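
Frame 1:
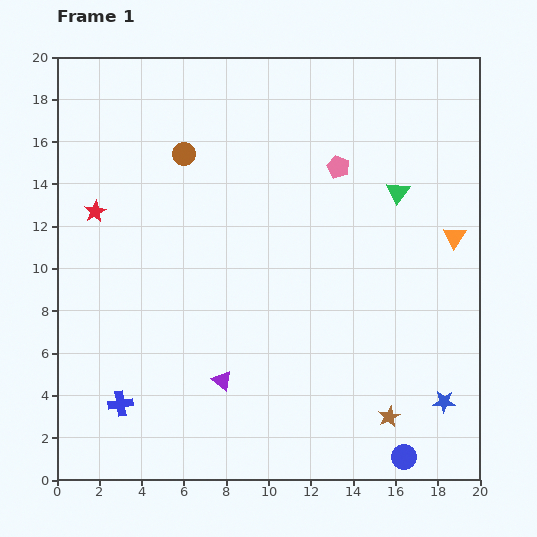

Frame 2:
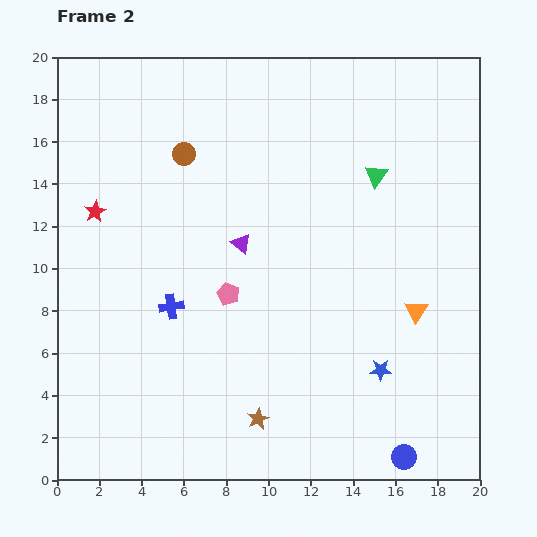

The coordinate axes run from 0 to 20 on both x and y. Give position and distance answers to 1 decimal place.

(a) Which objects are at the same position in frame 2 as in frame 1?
the red star, the brown circle, the blue circle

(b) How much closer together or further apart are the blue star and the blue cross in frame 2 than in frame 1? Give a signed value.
-5.0

Distance in frame 1: 15.3. Distance in frame 2: 10.3.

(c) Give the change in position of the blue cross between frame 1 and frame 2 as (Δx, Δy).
(2.4, 4.6)

The blue cross was at (3.0, 3.6) in frame 1 and (5.4, 8.2) in frame 2.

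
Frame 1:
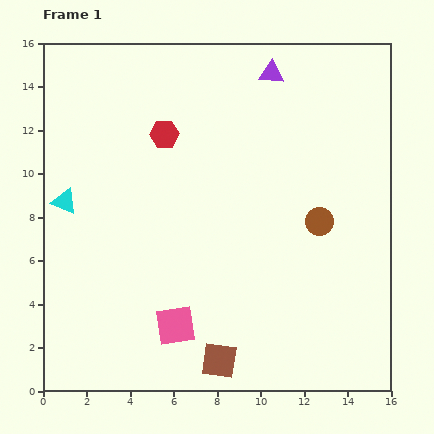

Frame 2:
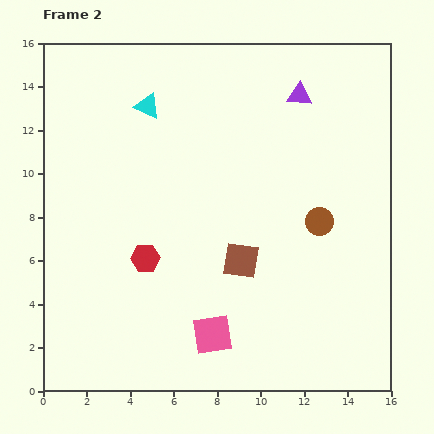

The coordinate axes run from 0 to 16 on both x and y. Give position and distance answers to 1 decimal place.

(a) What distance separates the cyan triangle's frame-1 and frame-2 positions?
5.8

The cyan triangle moved from (1.0, 8.7) to (4.8, 13.1), a distance of √(3.8² + 4.4²) ≈ 5.8.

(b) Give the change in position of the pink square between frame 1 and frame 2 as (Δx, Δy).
(1.7, -0.4)

The pink square was at (6.1, 3.0) in frame 1 and (7.8, 2.6) in frame 2.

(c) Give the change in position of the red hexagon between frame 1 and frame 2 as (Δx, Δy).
(-0.9, -5.7)

The red hexagon was at (5.6, 11.8) in frame 1 and (4.7, 6.1) in frame 2.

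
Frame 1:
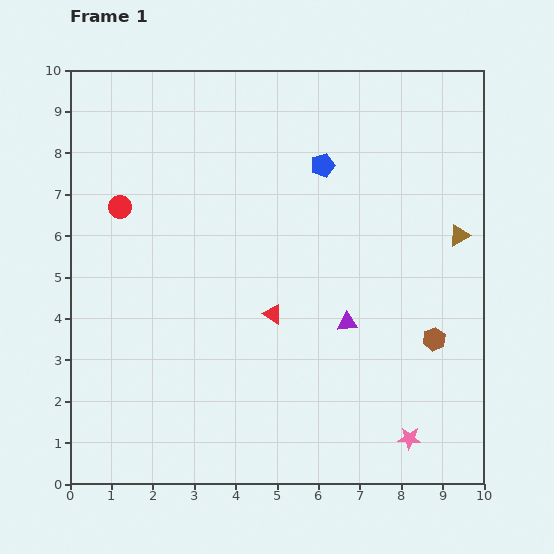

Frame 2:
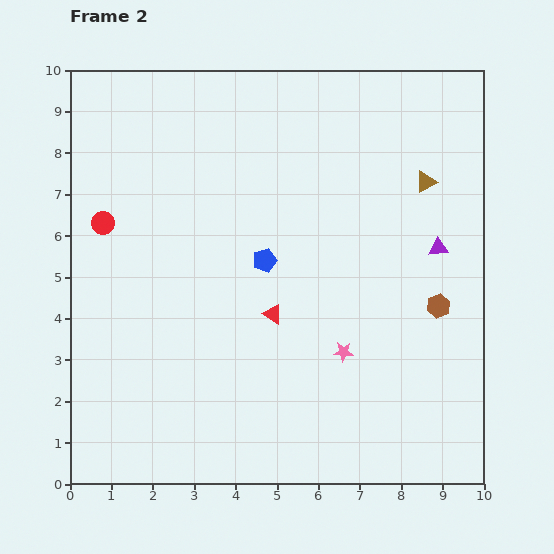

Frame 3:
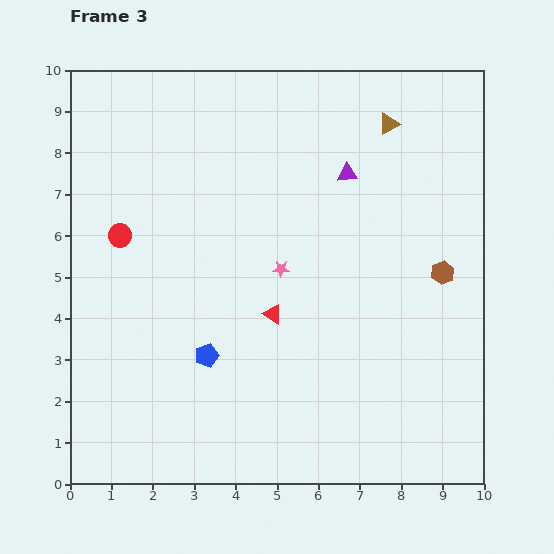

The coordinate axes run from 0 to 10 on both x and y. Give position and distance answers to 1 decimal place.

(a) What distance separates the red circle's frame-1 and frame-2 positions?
0.6

The red circle moved from (1.2, 6.7) to (0.8, 6.3), a distance of √(0.4² + 0.4²) ≈ 0.6.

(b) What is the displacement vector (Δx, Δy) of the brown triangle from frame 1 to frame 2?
(-0.8, 1.3)

The brown triangle was at (9.4, 6.0) in frame 1 and (8.6, 7.3) in frame 2.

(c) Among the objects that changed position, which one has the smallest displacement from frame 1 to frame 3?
the red circle

(moved 0.7)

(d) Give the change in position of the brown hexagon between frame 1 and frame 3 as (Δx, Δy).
(0.2, 1.6)

The brown hexagon was at (8.8, 3.5) in frame 1 and (9.0, 5.1) in frame 3.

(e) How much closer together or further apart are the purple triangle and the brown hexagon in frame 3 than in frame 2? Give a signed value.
+1.9

Distance in frame 2: 1.4. Distance in frame 3: 3.3.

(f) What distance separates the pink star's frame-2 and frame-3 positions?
2.5

The pink star moved from (6.6, 3.2) to (5.1, 5.2), a distance of √(1.5² + 2.0²) ≈ 2.5.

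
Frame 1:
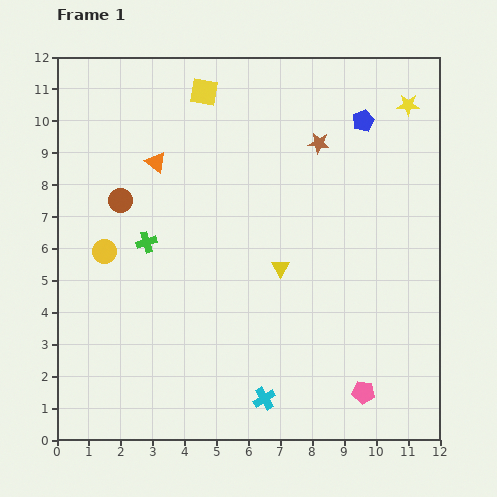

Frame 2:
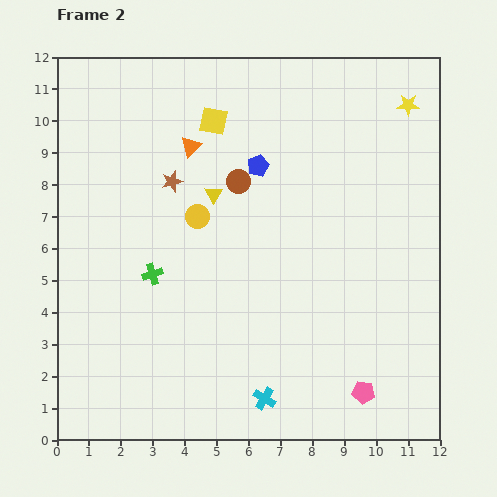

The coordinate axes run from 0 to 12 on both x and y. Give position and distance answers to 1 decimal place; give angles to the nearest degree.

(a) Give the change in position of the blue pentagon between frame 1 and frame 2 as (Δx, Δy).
(-3.3, -1.4)

The blue pentagon was at (9.6, 10.0) in frame 1 and (6.3, 8.6) in frame 2.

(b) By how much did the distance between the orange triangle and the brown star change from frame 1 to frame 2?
-3.8

Distance in frame 1: 5.1. Distance in frame 2: 1.3.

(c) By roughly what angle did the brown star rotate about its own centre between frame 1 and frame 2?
22° counter-clockwise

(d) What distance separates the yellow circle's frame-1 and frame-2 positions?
3.1

The yellow circle moved from (1.5, 5.9) to (4.4, 7.0), a distance of √(2.9² + 1.1²) ≈ 3.1.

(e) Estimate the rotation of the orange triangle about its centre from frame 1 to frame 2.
35° clockwise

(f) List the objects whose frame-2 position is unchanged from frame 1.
the pink pentagon, the cyan cross, the yellow star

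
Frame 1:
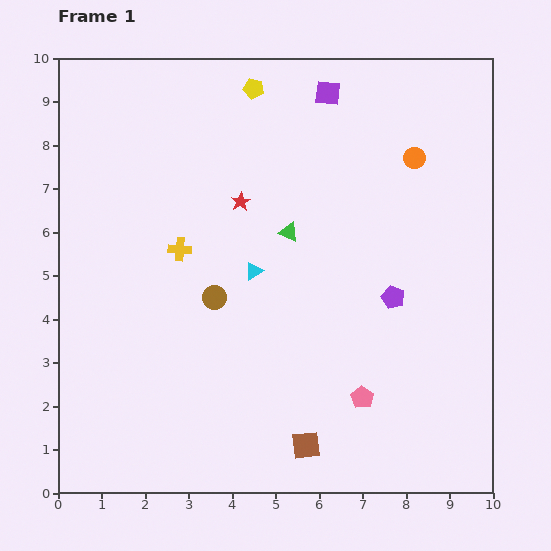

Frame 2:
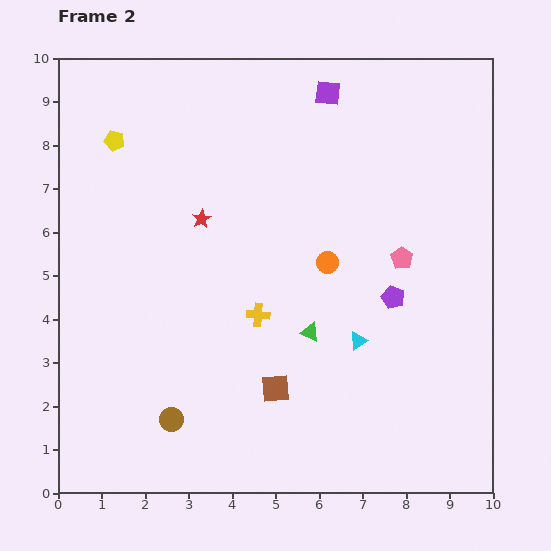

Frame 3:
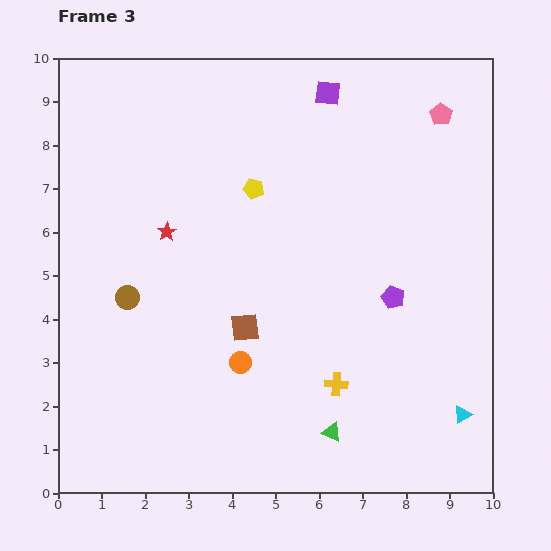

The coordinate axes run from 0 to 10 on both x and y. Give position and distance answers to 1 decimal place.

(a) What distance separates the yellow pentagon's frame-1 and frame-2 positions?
3.4

The yellow pentagon moved from (4.5, 9.3) to (1.3, 8.1), a distance of √(3.2² + 1.2²) ≈ 3.4.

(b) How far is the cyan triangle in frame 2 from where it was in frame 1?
2.9

The cyan triangle moved from (4.5, 5.1) to (6.9, 3.5), a distance of √(2.4² + 1.6²) ≈ 2.9.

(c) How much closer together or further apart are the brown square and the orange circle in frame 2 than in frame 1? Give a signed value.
-4.0

Distance in frame 1: 7.1. Distance in frame 2: 3.1.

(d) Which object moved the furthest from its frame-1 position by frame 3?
the pink pentagon

(moved 6.7; next 6.2)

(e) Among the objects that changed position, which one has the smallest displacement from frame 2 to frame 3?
the red star

(moved 0.9)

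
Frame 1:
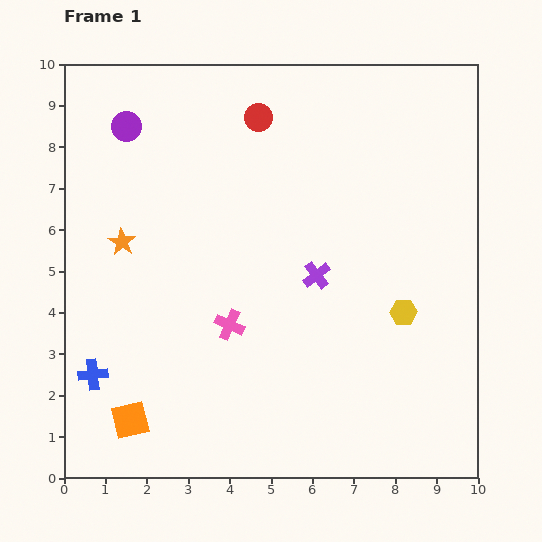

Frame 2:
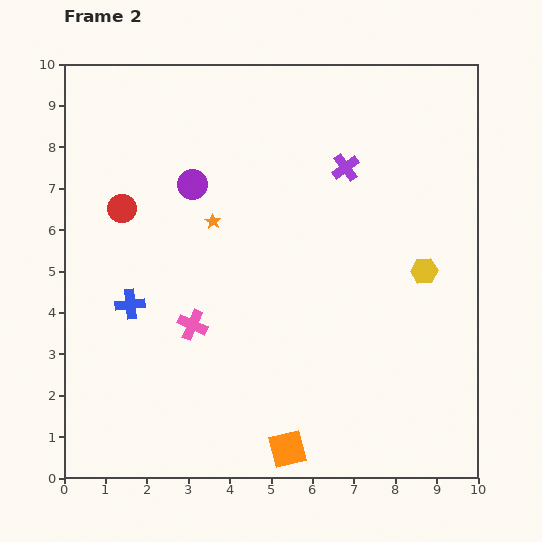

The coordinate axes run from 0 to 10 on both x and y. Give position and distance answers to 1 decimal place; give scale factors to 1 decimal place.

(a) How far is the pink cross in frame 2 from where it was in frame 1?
0.9

The pink cross moved from (4.0, 3.7) to (3.1, 3.7), a distance of √(0.9² + 0.0²) ≈ 0.9.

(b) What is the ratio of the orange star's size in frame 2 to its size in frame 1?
0.6×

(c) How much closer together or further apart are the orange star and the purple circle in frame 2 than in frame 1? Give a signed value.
-1.8

Distance in frame 1: 2.8. Distance in frame 2: 1.0.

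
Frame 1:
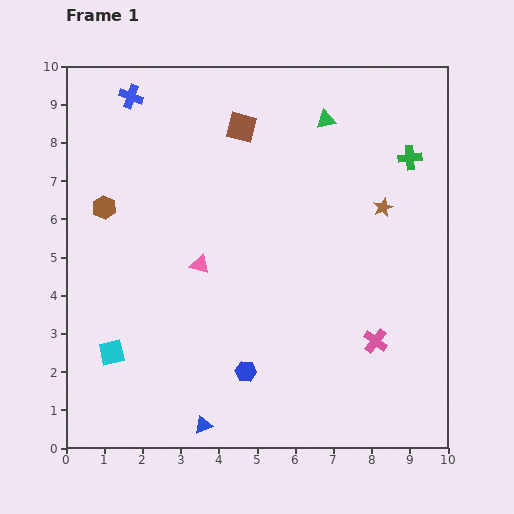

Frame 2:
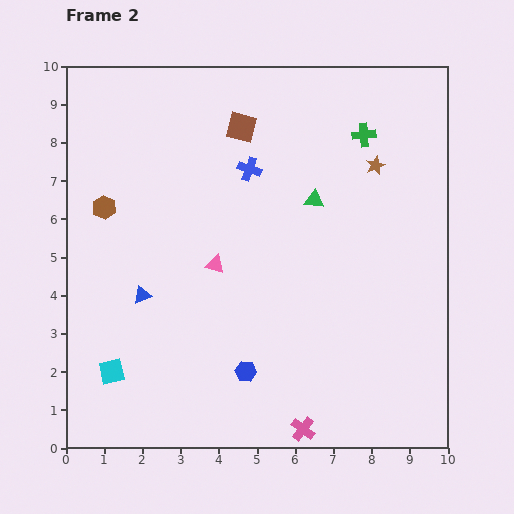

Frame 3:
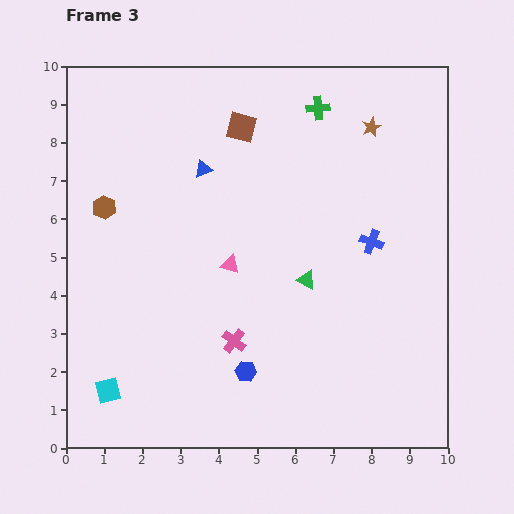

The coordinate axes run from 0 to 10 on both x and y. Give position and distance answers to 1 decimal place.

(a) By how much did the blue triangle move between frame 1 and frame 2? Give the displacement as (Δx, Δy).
(-1.6, 3.4)

The blue triangle was at (3.6, 0.6) in frame 1 and (2.0, 4.0) in frame 2.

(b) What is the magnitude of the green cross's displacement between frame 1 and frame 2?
1.3

The green cross moved from (9.0, 7.6) to (7.8, 8.2), a distance of √(1.2² + 0.6²) ≈ 1.3.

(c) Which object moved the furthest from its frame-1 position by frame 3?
the blue cross

(moved 7.4; next 6.7)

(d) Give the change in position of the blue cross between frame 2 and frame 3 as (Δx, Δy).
(3.2, -1.9)

The blue cross was at (4.8, 7.3) in frame 2 and (8.0, 5.4) in frame 3.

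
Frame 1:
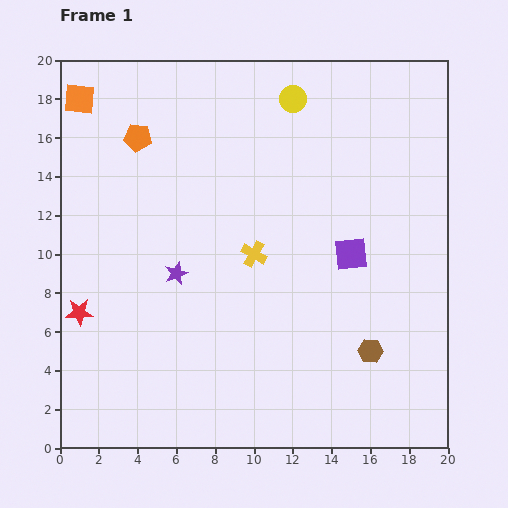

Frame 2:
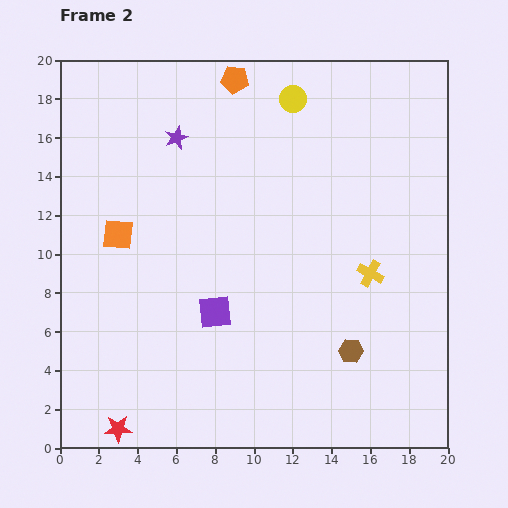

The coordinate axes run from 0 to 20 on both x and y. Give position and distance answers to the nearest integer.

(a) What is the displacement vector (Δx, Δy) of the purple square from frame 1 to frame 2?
(-7, -3)

The purple square was at (15, 10) in frame 1 and (8, 7) in frame 2.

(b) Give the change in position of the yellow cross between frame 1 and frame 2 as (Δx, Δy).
(6, -1)

The yellow cross was at (10, 10) in frame 1 and (16, 9) in frame 2.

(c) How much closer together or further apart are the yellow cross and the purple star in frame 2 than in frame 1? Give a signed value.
+8

Distance in frame 1: 4. Distance in frame 2: 12.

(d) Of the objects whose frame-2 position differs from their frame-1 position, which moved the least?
the brown hexagon

(moved 1)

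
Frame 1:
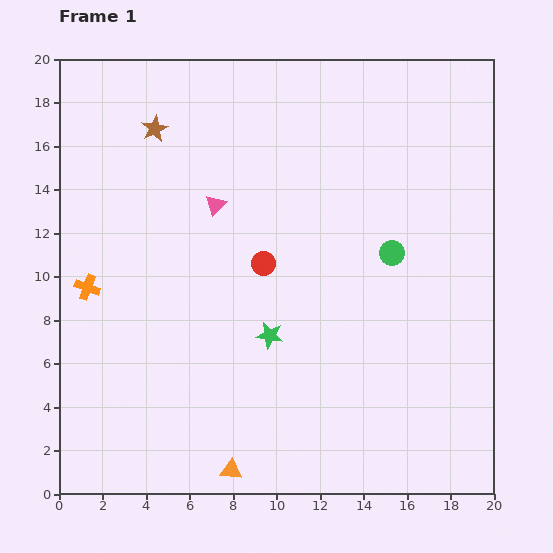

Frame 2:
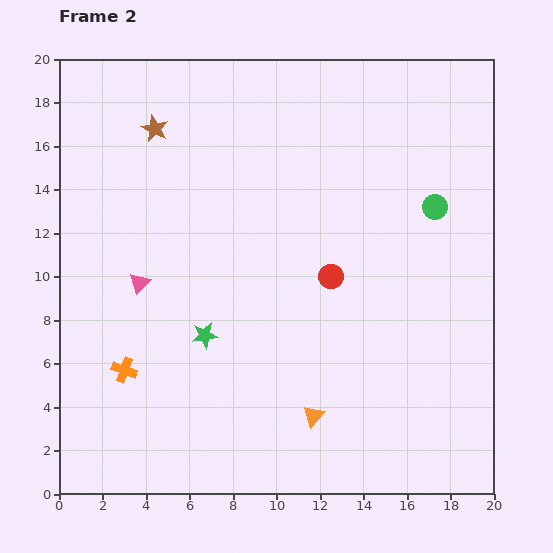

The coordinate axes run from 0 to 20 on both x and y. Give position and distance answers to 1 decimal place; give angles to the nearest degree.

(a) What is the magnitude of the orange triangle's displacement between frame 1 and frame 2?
4.5

The orange triangle moved from (7.9, 1.1) to (11.7, 3.6), a distance of √(3.8² + 2.5²) ≈ 4.5.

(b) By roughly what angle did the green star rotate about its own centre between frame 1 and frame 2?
18° counter-clockwise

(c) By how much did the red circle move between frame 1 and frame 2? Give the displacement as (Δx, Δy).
(3.1, -0.6)

The red circle was at (9.4, 10.6) in frame 1 and (12.5, 10.0) in frame 2.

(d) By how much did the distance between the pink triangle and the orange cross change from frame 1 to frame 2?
-2.9

Distance in frame 1: 7.0. Distance in frame 2: 4.1.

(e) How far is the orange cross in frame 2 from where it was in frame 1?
4.2

The orange cross moved from (1.3, 9.5) to (3.0, 5.7), a distance of √(1.7² + 3.8²) ≈ 4.2.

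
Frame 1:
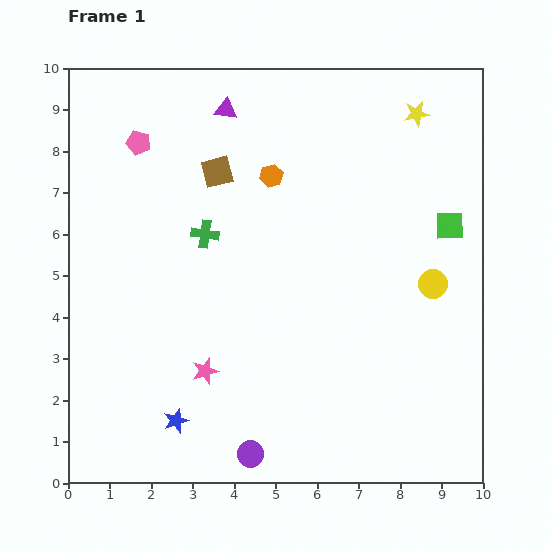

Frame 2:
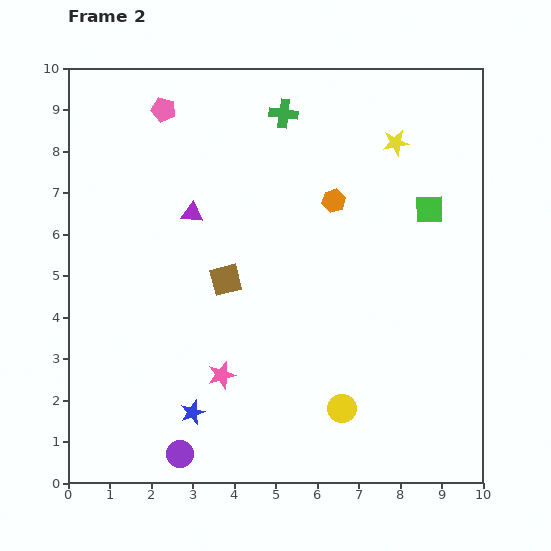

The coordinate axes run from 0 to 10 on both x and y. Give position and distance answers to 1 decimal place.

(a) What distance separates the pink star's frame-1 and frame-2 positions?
0.4

The pink star moved from (3.3, 2.7) to (3.7, 2.6), a distance of √(0.4² + 0.1²) ≈ 0.4.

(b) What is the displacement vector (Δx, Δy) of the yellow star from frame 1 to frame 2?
(-0.5, -0.7)

The yellow star was at (8.4, 8.9) in frame 1 and (7.9, 8.2) in frame 2.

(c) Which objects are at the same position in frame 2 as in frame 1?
none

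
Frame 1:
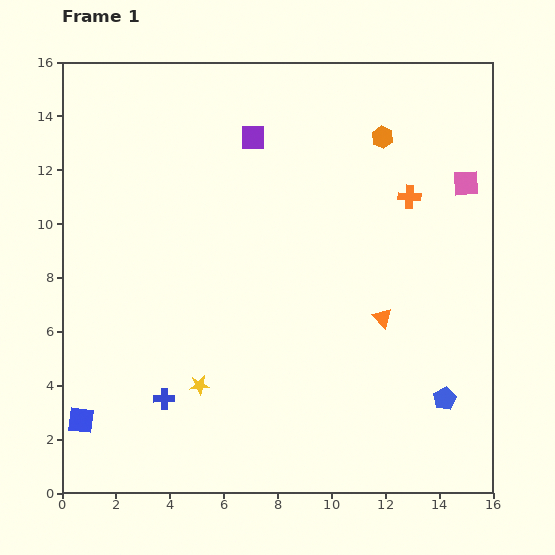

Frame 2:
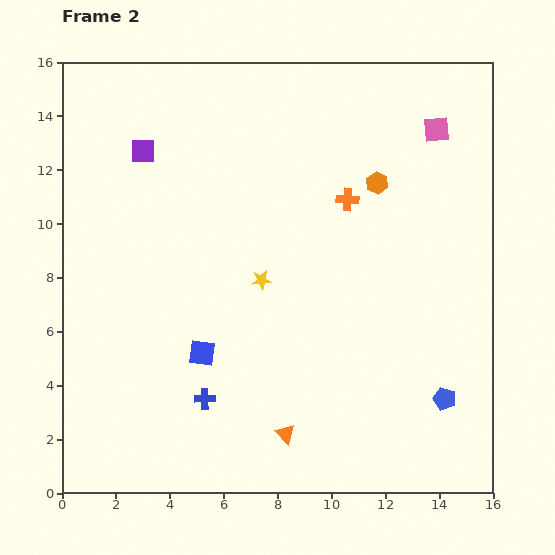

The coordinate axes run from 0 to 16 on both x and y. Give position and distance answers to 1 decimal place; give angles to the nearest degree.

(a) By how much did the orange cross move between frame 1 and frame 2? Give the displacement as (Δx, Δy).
(-2.3, -0.1)

The orange cross was at (12.9, 11.0) in frame 1 and (10.6, 10.9) in frame 2.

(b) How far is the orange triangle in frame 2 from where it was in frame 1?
5.6

The orange triangle moved from (11.9, 6.5) to (8.3, 2.2), a distance of √(3.6² + 4.3²) ≈ 5.6.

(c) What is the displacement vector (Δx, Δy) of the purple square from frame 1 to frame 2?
(-4.1, -0.5)

The purple square was at (7.1, 13.2) in frame 1 and (3.0, 12.7) in frame 2.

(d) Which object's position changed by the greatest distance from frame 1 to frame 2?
the orange triangle

(moved 5.6; next 5.1)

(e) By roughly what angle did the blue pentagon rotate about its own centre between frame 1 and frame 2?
26° counter-clockwise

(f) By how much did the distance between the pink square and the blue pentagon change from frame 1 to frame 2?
+2.0

Distance in frame 1: 8.0. Distance in frame 2: 10.0.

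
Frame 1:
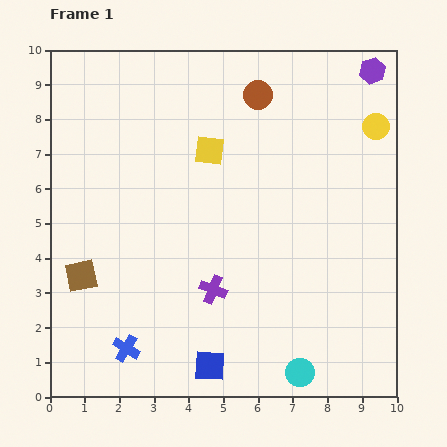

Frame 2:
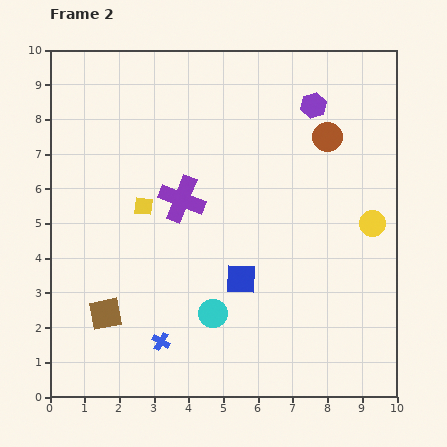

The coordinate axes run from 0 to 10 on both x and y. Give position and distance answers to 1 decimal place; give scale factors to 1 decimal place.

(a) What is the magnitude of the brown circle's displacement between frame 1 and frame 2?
2.3

The brown circle moved from (6.0, 8.7) to (8.0, 7.5), a distance of √(2.0² + 1.2²) ≈ 2.3.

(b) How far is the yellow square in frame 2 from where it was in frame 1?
2.5

The yellow square moved from (4.6, 7.1) to (2.7, 5.5), a distance of √(1.9² + 1.6²) ≈ 2.5.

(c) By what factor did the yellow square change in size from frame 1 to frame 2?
0.6×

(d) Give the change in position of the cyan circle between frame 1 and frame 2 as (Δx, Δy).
(-2.5, 1.7)

The cyan circle was at (7.2, 0.7) in frame 1 and (4.7, 2.4) in frame 2.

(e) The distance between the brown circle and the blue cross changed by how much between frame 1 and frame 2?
-0.6

Distance in frame 1: 8.2. Distance in frame 2: 7.6.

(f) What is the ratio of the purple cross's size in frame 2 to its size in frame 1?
1.6×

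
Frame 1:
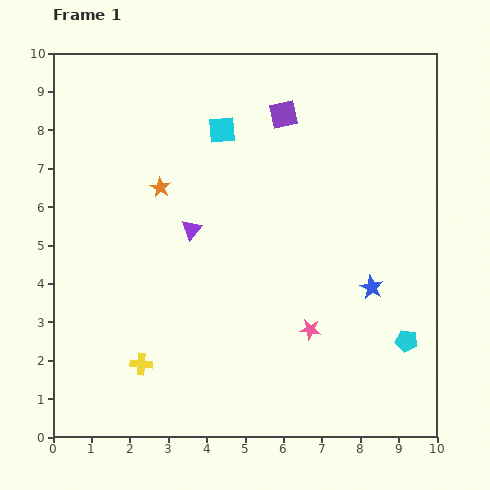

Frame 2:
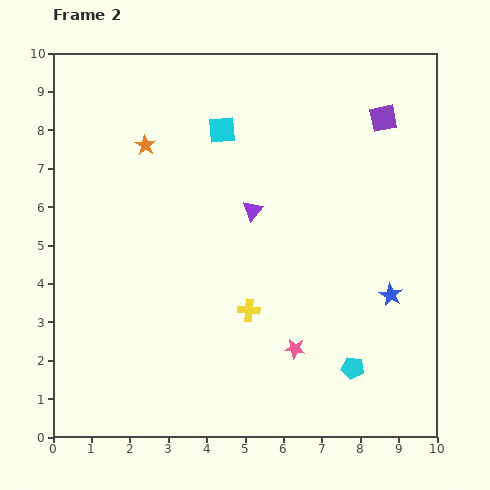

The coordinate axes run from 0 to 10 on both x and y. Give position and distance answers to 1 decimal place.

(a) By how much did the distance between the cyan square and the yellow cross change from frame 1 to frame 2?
-1.7

Distance in frame 1: 6.5. Distance in frame 2: 4.8.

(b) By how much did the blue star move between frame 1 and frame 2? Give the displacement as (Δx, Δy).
(0.5, -0.2)

The blue star was at (8.3, 3.9) in frame 1 and (8.8, 3.7) in frame 2.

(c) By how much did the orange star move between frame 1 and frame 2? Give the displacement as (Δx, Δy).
(-0.4, 1.1)

The orange star was at (2.8, 6.5) in frame 1 and (2.4, 7.6) in frame 2.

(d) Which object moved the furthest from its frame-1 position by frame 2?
the yellow cross

(moved 3.1; next 2.6)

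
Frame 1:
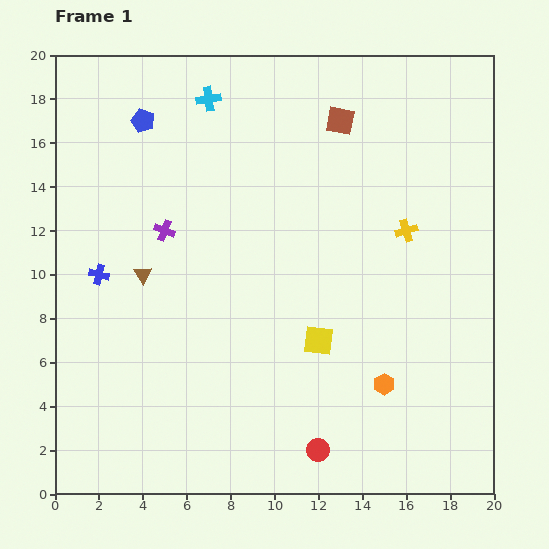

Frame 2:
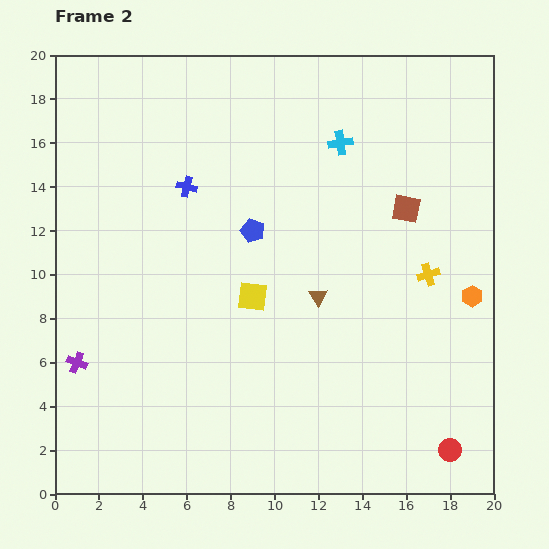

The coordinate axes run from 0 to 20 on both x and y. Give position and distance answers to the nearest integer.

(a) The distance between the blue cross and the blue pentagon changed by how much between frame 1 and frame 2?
-3

Distance in frame 1: 7. Distance in frame 2: 4.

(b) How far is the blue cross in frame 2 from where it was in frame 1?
6

The blue cross moved from (2, 10) to (6, 14), a distance of √(4² + 4²) ≈ 6.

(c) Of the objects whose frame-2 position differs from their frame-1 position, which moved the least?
the yellow cross

(moved 2)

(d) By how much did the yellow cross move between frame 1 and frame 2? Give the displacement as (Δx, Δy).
(1, -2)

The yellow cross was at (16, 12) in frame 1 and (17, 10) in frame 2.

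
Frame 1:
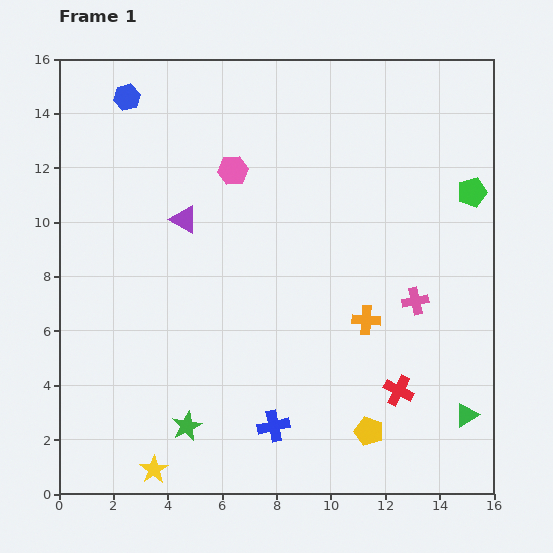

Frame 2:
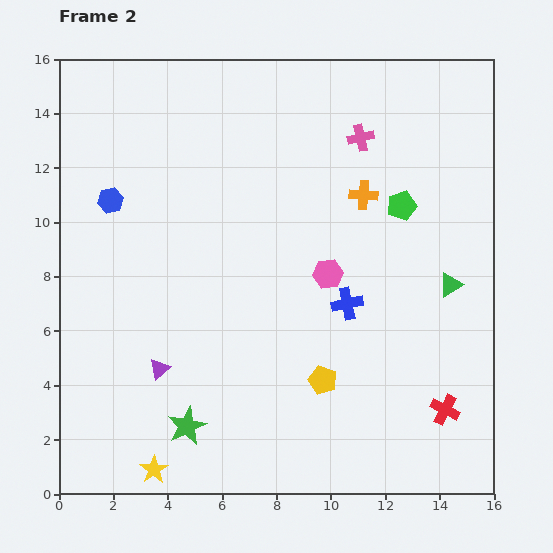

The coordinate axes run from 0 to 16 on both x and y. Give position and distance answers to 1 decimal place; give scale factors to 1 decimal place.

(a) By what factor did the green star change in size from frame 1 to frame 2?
1.3×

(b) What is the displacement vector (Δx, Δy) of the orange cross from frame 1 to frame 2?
(-0.1, 4.6)

The orange cross was at (11.3, 6.4) in frame 1 and (11.2, 11.0) in frame 2.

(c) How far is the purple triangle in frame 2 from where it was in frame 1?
5.6

The purple triangle moved from (4.6, 10.1) to (3.7, 4.6), a distance of √(0.9² + 5.5²) ≈ 5.6.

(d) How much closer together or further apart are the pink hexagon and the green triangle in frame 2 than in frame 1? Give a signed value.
-7.9

Distance in frame 1: 12.4. Distance in frame 2: 4.5.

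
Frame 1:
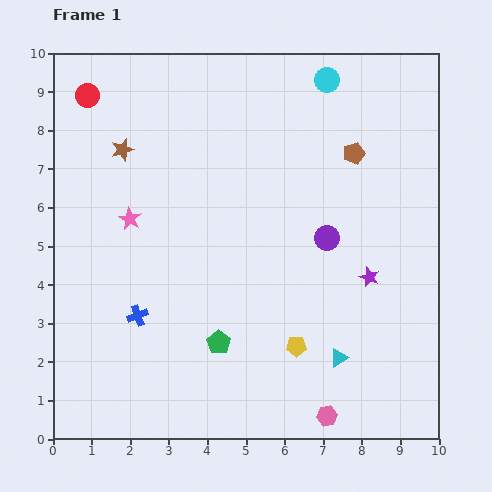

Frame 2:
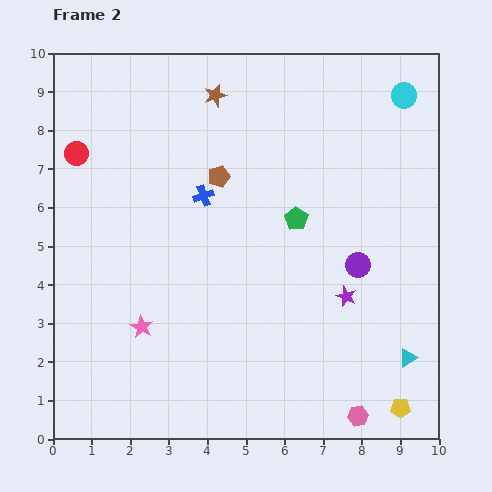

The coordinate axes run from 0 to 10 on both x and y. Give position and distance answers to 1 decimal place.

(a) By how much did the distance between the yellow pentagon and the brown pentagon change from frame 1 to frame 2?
+2.4

Distance in frame 1: 5.2. Distance in frame 2: 7.6.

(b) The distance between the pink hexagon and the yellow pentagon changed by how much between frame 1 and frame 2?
-0.9

Distance in frame 1: 2.0. Distance in frame 2: 1.1.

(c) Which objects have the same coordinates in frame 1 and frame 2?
none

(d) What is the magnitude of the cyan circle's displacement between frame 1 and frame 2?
2.0

The cyan circle moved from (7.1, 9.3) to (9.1, 8.9), a distance of √(2.0² + 0.4²) ≈ 2.0.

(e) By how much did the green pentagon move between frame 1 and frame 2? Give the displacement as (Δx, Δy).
(2.0, 3.2)

The green pentagon was at (4.3, 2.5) in frame 1 and (6.3, 5.7) in frame 2.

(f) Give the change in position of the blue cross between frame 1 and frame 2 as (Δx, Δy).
(1.7, 3.1)

The blue cross was at (2.2, 3.2) in frame 1 and (3.9, 6.3) in frame 2.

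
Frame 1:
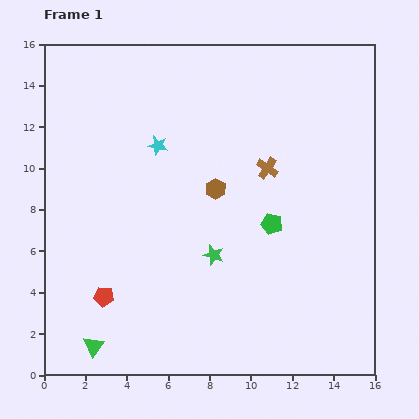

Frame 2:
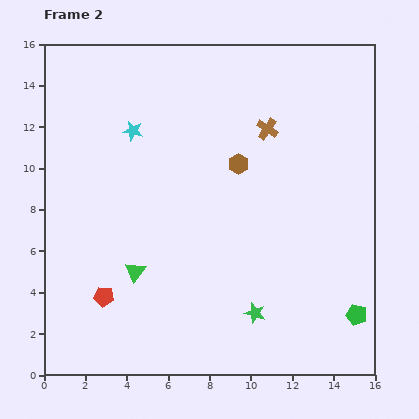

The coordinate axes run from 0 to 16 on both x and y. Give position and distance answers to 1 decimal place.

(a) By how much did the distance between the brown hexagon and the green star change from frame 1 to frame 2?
+4.0

Distance in frame 1: 3.2. Distance in frame 2: 7.2.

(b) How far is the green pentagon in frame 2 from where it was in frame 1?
6.0

The green pentagon moved from (11.0, 7.3) to (15.1, 2.9), a distance of √(4.1² + 4.4²) ≈ 6.0.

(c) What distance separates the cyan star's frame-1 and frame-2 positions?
1.4

The cyan star moved from (5.5, 11.1) to (4.3, 11.8), a distance of √(1.2² + 0.7²) ≈ 1.4.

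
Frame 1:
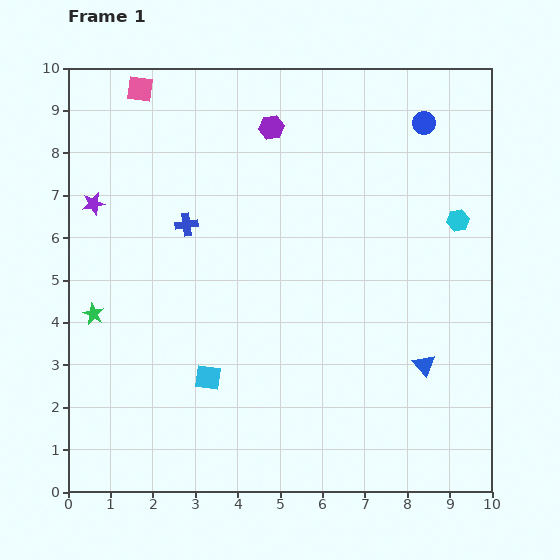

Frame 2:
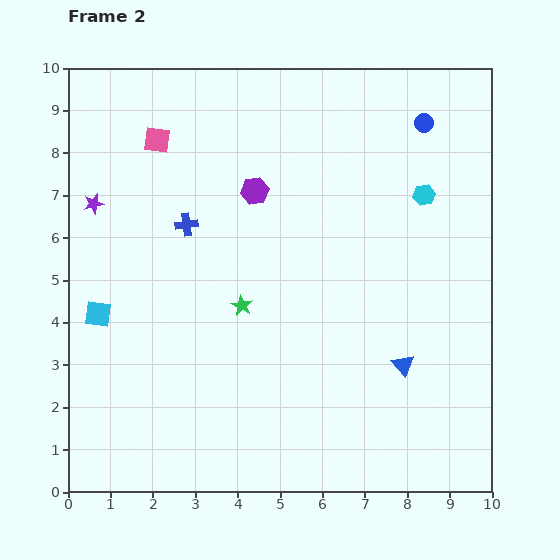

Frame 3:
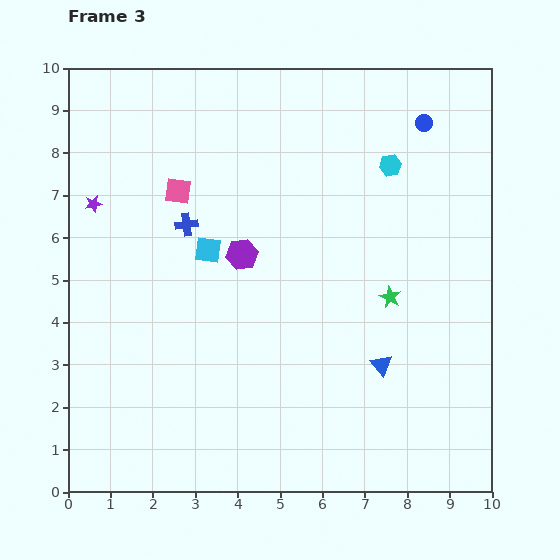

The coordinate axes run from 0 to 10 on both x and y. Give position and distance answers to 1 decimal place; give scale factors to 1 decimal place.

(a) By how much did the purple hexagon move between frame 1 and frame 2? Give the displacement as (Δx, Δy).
(-0.4, -1.5)

The purple hexagon was at (4.8, 8.6) in frame 1 and (4.4, 7.1) in frame 2.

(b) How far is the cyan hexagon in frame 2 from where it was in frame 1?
1.0

The cyan hexagon moved from (9.2, 6.4) to (8.4, 7.0), a distance of √(0.8² + 0.6²) ≈ 1.0.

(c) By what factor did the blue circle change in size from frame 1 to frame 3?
0.7×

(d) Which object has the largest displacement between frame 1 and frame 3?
the green star

(moved 7.0; next 3.1)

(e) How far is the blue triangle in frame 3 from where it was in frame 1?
1.0

The blue triangle moved from (8.4, 3.0) to (7.4, 3.0), a distance of √(1.0² + 0.0²) ≈ 1.0.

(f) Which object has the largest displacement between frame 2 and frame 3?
the green star

(moved 3.5; next 3.0)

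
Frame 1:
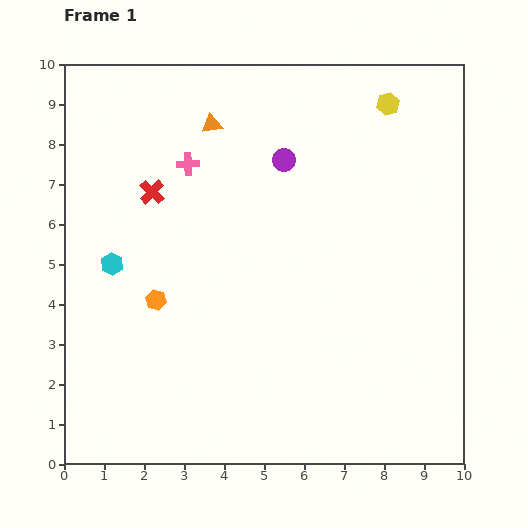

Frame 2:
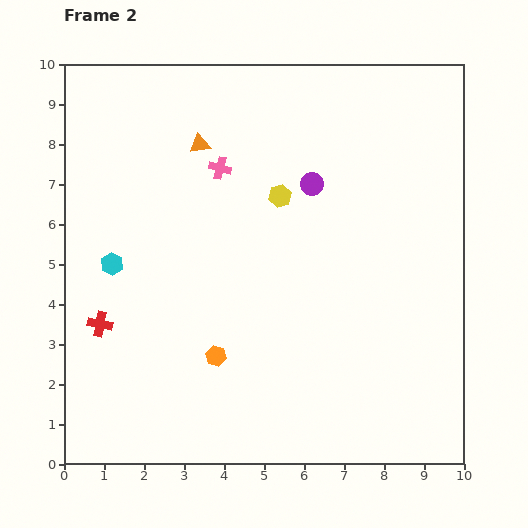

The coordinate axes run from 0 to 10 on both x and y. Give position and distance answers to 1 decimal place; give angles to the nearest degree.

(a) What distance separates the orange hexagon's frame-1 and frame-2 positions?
2.1

The orange hexagon moved from (2.3, 4.1) to (3.8, 2.7), a distance of √(1.5² + 1.4²) ≈ 2.1.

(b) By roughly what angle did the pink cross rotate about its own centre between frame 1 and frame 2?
17° clockwise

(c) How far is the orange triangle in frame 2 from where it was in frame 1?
0.6

The orange triangle moved from (3.7, 8.5) to (3.4, 8.0), a distance of √(0.3² + 0.5²) ≈ 0.6.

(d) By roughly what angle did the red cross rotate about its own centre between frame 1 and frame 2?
33° counter-clockwise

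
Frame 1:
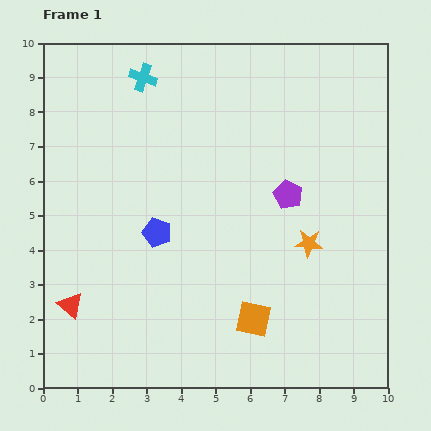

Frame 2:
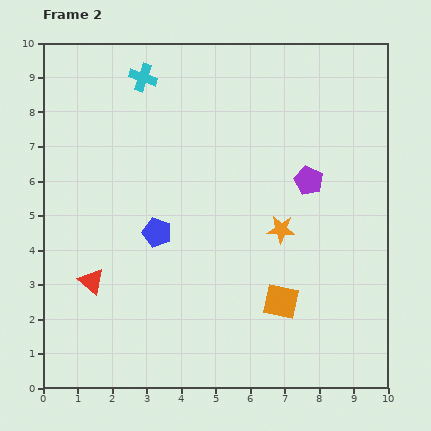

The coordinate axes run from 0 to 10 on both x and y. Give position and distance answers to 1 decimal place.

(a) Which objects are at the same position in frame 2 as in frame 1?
the blue pentagon, the cyan cross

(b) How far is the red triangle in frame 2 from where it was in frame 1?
0.9

The red triangle moved from (0.8, 2.4) to (1.4, 3.1), a distance of √(0.6² + 0.7²) ≈ 0.9.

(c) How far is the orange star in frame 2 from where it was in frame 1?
0.9

The orange star moved from (7.7, 4.2) to (6.9, 4.6), a distance of √(0.8² + 0.4²) ≈ 0.9.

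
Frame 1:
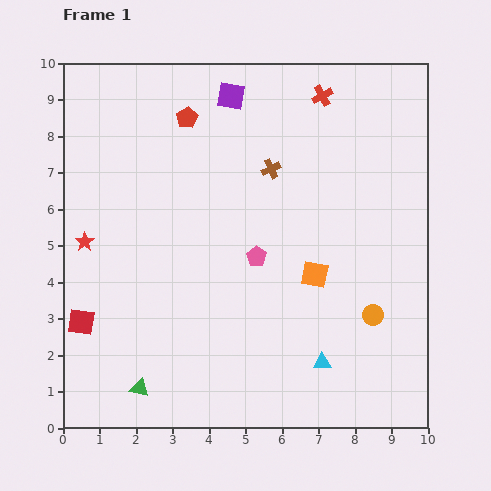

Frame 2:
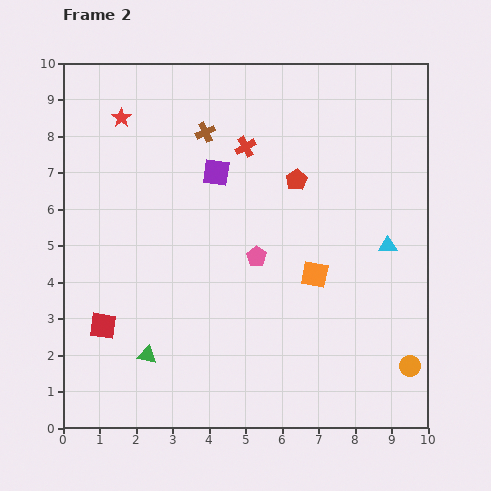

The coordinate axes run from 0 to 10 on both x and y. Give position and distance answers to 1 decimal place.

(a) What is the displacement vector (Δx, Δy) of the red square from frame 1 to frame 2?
(0.6, -0.1)

The red square was at (0.5, 2.9) in frame 1 and (1.1, 2.8) in frame 2.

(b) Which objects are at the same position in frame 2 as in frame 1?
the orange square, the pink pentagon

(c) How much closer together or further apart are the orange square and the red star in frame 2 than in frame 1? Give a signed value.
+0.4

Distance in frame 1: 6.4. Distance in frame 2: 6.8.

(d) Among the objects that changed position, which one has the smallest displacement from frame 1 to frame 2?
the red square

(moved 0.6)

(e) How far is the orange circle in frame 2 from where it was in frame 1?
1.7

The orange circle moved from (8.5, 3.1) to (9.5, 1.7), a distance of √(1.0² + 1.4²) ≈ 1.7.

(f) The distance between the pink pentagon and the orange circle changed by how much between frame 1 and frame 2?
+1.6

Distance in frame 1: 3.6. Distance in frame 2: 5.2.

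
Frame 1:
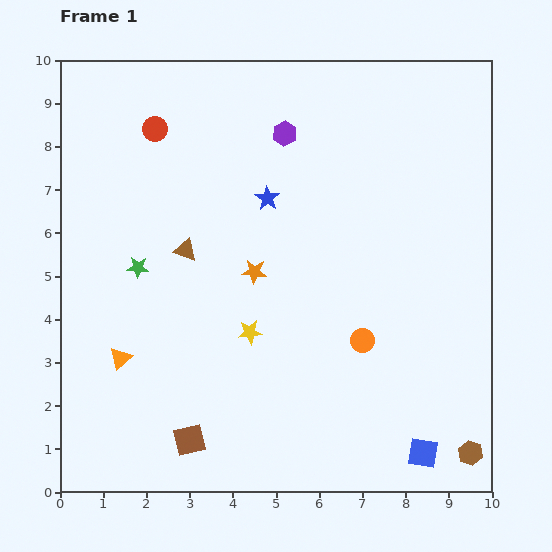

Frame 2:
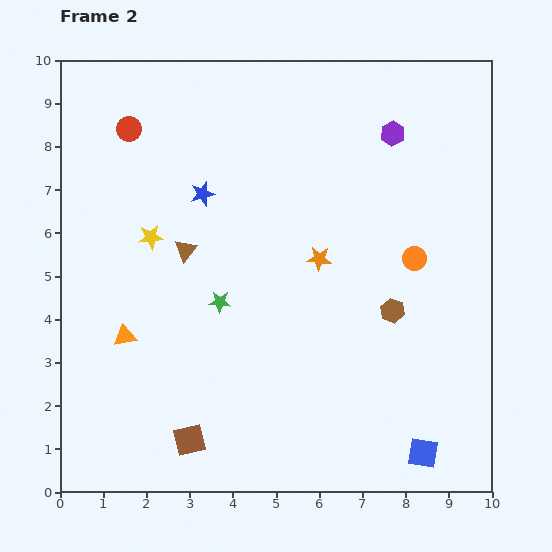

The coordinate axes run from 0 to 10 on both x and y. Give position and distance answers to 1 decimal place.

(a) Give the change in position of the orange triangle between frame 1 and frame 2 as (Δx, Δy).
(0.1, 0.5)

The orange triangle was at (1.4, 3.1) in frame 1 and (1.5, 3.6) in frame 2.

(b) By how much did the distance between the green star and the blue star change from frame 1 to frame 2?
-0.9

Distance in frame 1: 3.4. Distance in frame 2: 2.5.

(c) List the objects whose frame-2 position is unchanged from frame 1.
the blue square, the brown triangle, the brown square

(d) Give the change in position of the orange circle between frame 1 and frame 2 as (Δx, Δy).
(1.2, 1.9)

The orange circle was at (7.0, 3.5) in frame 1 and (8.2, 5.4) in frame 2.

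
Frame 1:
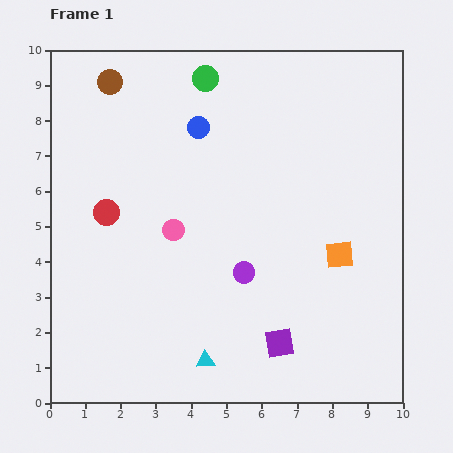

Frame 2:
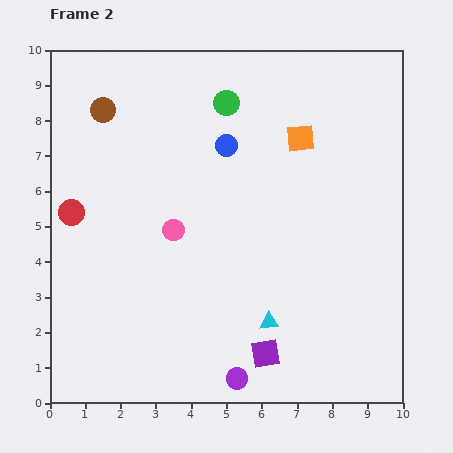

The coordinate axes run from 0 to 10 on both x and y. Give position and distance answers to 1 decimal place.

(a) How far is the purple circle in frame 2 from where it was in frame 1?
3.0

The purple circle moved from (5.5, 3.7) to (5.3, 0.7), a distance of √(0.2² + 3.0²) ≈ 3.0.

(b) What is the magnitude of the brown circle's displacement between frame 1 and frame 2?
0.8

The brown circle moved from (1.7, 9.1) to (1.5, 8.3), a distance of √(0.2² + 0.8²) ≈ 0.8.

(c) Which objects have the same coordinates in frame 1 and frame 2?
the pink circle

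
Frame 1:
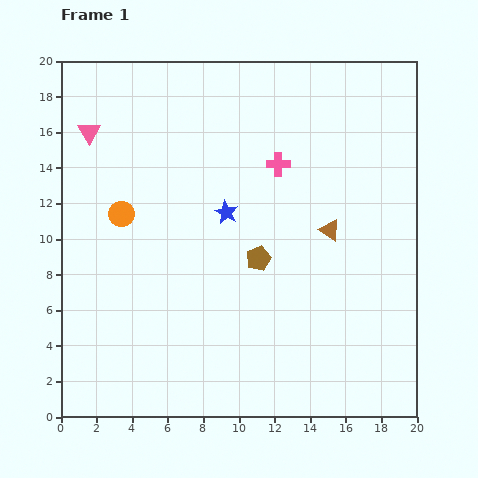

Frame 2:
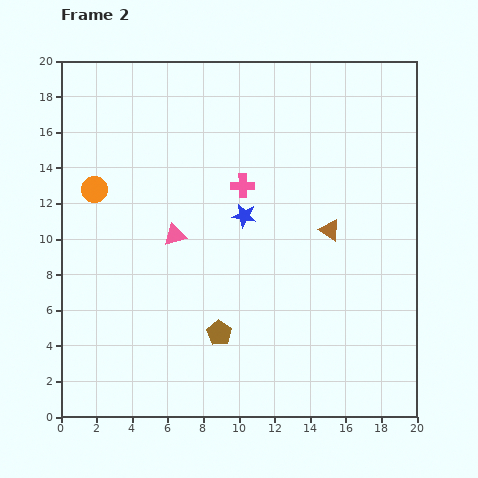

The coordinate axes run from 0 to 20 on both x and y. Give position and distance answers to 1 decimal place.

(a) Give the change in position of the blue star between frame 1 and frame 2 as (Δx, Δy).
(1.0, -0.2)

The blue star was at (9.3, 11.5) in frame 1 and (10.3, 11.3) in frame 2.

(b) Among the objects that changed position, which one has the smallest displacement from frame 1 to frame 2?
the blue star

(moved 1.0)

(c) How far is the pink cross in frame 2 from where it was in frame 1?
2.3

The pink cross moved from (12.2, 14.2) to (10.2, 13.0), a distance of √(2.0² + 1.2²) ≈ 2.3.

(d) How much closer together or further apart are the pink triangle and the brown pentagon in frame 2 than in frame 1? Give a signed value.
-5.9

Distance in frame 1: 11.9. Distance in frame 2: 6.0.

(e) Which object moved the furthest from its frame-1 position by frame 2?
the pink triangle

(moved 7.5; next 4.7)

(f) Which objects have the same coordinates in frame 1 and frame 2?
the brown triangle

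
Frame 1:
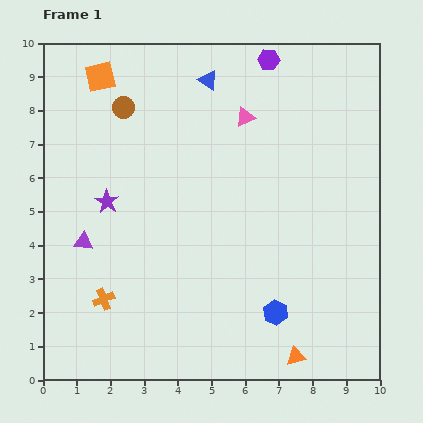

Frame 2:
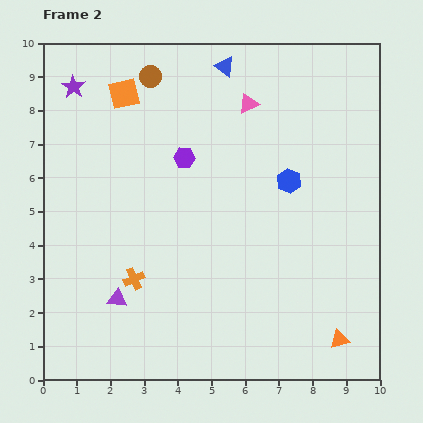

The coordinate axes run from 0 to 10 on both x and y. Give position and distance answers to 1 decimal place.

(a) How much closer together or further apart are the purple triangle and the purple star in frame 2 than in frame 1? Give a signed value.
+5.0

Distance in frame 1: 1.4. Distance in frame 2: 6.4.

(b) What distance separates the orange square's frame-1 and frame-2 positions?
0.9

The orange square moved from (1.7, 9.0) to (2.4, 8.5), a distance of √(0.7² + 0.5²) ≈ 0.9.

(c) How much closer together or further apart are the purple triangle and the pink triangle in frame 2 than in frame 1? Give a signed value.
+0.9

Distance in frame 1: 6.1. Distance in frame 2: 7.0.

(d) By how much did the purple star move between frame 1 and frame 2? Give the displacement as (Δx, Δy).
(-1.0, 3.4)

The purple star was at (1.9, 5.3) in frame 1 and (0.9, 8.7) in frame 2.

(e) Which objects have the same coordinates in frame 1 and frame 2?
none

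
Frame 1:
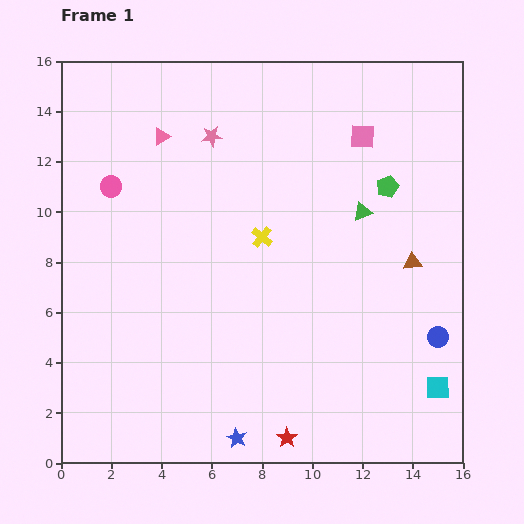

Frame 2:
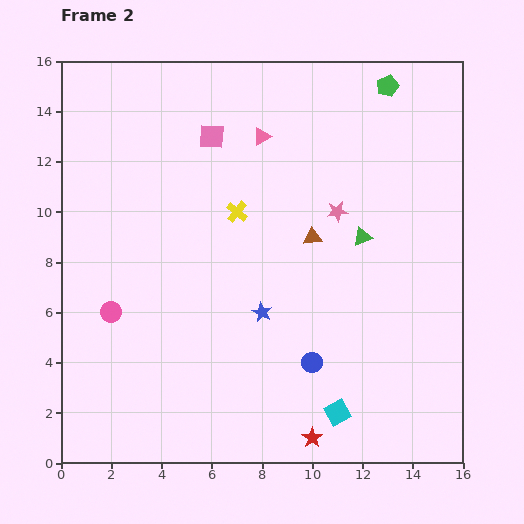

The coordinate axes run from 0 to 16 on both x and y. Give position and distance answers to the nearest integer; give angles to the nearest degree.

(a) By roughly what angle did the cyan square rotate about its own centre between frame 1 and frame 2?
28° counter-clockwise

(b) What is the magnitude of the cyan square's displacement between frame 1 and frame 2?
4

The cyan square moved from (15, 3) to (11, 2), a distance of √(4² + 1²) ≈ 4.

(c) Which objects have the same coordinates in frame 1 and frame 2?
none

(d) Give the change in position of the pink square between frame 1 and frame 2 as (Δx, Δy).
(-6, 0)

The pink square was at (12, 13) in frame 1 and (6, 13) in frame 2.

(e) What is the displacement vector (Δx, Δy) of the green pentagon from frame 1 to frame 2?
(0, 4)

The green pentagon was at (13, 11) in frame 1 and (13, 15) in frame 2.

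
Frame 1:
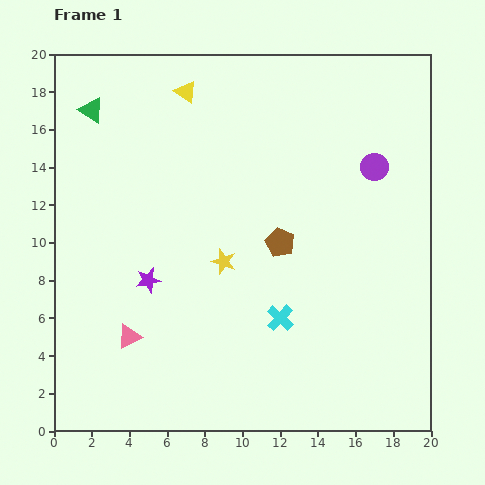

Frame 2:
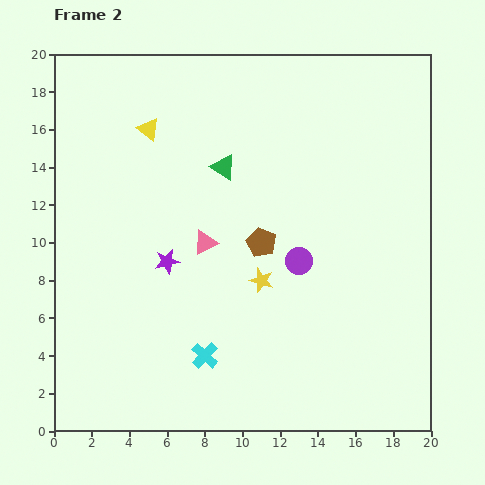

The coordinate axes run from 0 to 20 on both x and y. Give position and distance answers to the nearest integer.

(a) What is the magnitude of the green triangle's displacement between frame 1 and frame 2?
8

The green triangle moved from (2, 17) to (9, 14), a distance of √(7² + 3²) ≈ 8.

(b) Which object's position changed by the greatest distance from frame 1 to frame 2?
the green triangle

(moved 8; next 6)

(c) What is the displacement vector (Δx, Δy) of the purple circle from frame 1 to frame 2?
(-4, -5)

The purple circle was at (17, 14) in frame 1 and (13, 9) in frame 2.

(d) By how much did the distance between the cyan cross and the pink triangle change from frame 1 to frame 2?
-2

Distance in frame 1: 8. Distance in frame 2: 6.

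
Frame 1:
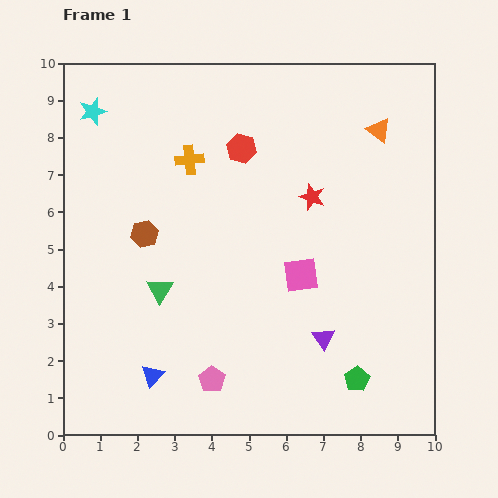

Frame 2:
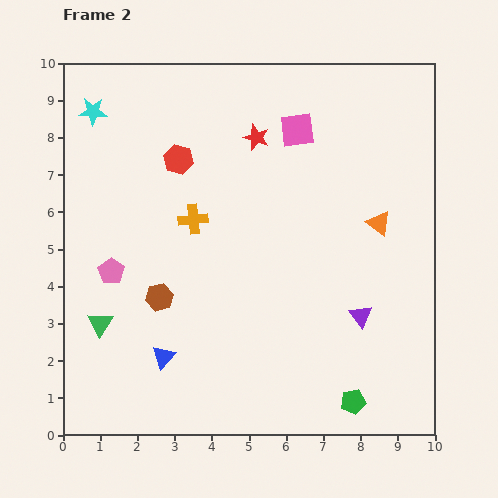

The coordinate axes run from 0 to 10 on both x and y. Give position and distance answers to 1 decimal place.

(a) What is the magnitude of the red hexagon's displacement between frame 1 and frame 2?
1.7

The red hexagon moved from (4.8, 7.7) to (3.1, 7.4), a distance of √(1.7² + 0.3²) ≈ 1.7.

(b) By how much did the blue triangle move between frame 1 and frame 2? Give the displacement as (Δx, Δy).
(0.3, 0.5)

The blue triangle was at (2.4, 1.6) in frame 1 and (2.7, 2.1) in frame 2.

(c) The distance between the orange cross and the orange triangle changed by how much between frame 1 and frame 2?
-0.2

Distance in frame 1: 5.2. Distance in frame 2: 5.0.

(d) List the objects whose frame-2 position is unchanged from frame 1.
the cyan star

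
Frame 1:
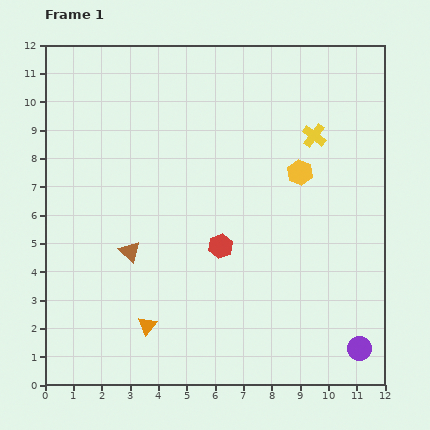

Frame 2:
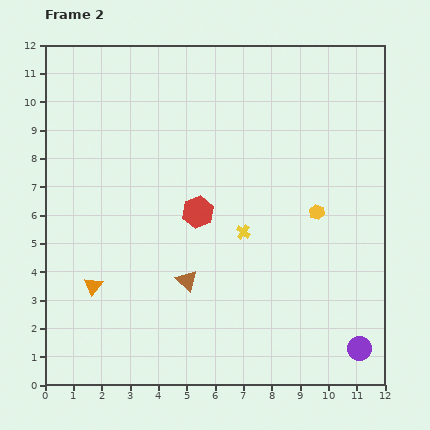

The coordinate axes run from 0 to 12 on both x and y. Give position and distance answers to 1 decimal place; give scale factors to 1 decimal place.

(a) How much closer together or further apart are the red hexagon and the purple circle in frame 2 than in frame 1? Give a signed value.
+1.4

Distance in frame 1: 6.1. Distance in frame 2: 7.5.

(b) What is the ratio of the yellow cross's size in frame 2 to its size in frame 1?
0.6×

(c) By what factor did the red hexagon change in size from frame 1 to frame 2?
1.3×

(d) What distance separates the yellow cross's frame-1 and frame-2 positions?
4.2

The yellow cross moved from (9.5, 8.8) to (7.0, 5.4), a distance of √(2.5² + 3.4²) ≈ 4.2.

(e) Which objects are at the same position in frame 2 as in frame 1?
the purple circle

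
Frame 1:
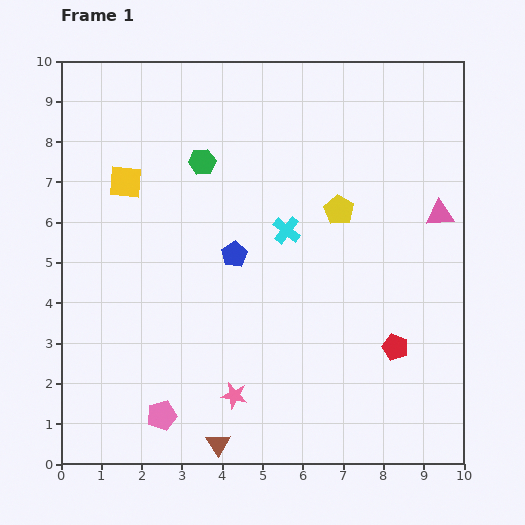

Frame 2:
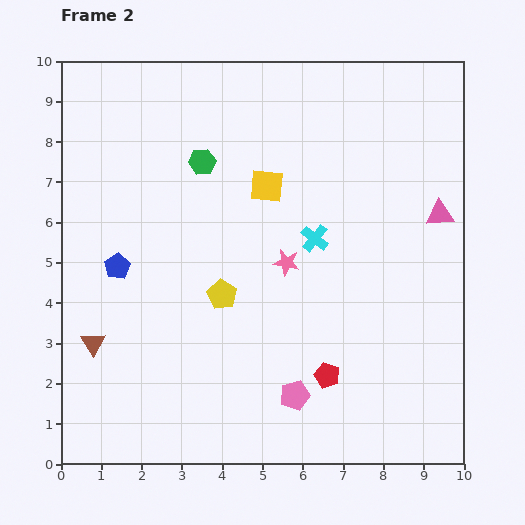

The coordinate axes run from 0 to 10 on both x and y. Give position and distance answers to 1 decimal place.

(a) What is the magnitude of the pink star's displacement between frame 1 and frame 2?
3.5

The pink star moved from (4.3, 1.7) to (5.6, 5.0), a distance of √(1.3² + 3.3²) ≈ 3.5.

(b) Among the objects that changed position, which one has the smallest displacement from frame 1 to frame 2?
the cyan cross

(moved 0.7)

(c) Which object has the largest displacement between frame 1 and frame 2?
the brown triangle

(moved 4.0; next 3.6)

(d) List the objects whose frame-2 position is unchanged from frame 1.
the green hexagon, the pink triangle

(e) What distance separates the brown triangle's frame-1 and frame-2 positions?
4.0

The brown triangle moved from (3.9, 0.5) to (0.8, 3.0), a distance of √(3.1² + 2.5²) ≈ 4.0.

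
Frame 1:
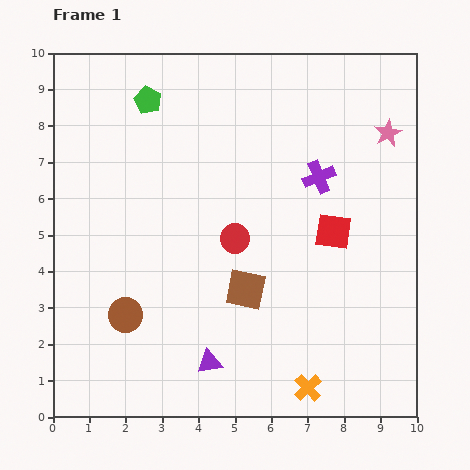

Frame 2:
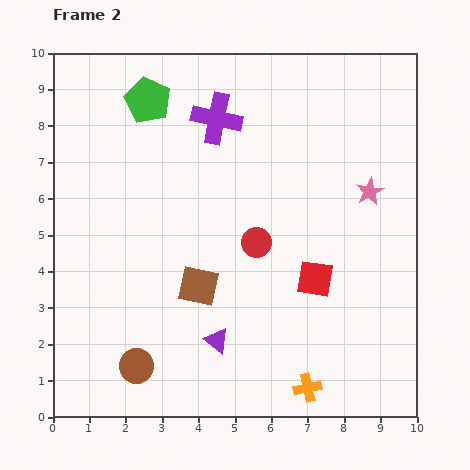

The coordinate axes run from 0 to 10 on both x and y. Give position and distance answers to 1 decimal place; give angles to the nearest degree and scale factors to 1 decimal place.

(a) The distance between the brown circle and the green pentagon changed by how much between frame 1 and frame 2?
+1.4

Distance in frame 1: 5.9. Distance in frame 2: 7.3.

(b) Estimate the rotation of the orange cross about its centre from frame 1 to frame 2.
31° clockwise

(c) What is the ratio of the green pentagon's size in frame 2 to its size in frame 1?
1.7×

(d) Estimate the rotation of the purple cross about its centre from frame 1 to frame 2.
34° clockwise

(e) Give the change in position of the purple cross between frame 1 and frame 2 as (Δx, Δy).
(-2.8, 1.6)

The purple cross was at (7.3, 6.6) in frame 1 and (4.5, 8.2) in frame 2.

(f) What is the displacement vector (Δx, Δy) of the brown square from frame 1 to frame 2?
(-1.3, 0.1)

The brown square was at (5.3, 3.5) in frame 1 and (4.0, 3.6) in frame 2.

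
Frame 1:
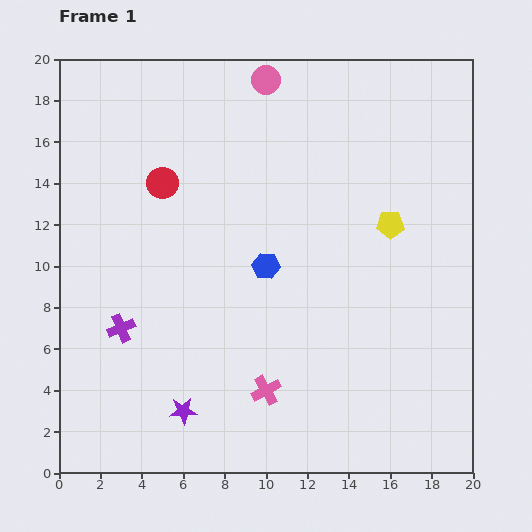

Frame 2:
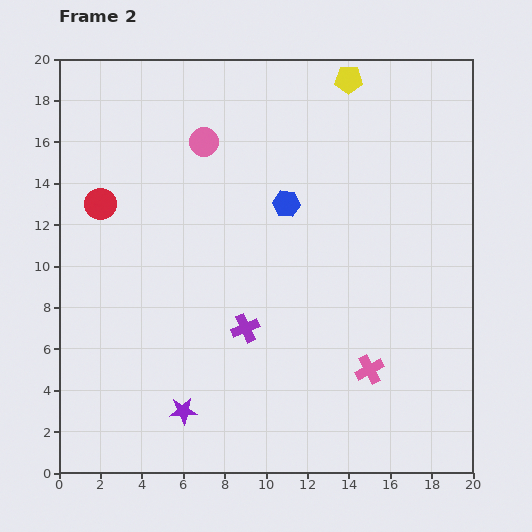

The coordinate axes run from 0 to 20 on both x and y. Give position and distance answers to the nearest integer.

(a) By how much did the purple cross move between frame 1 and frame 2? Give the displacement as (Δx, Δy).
(6, 0)

The purple cross was at (3, 7) in frame 1 and (9, 7) in frame 2.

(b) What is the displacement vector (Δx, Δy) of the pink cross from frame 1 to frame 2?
(5, 1)

The pink cross was at (10, 4) in frame 1 and (15, 5) in frame 2.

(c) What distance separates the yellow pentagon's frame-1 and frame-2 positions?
7

The yellow pentagon moved from (16, 12) to (14, 19), a distance of √(2² + 7²) ≈ 7.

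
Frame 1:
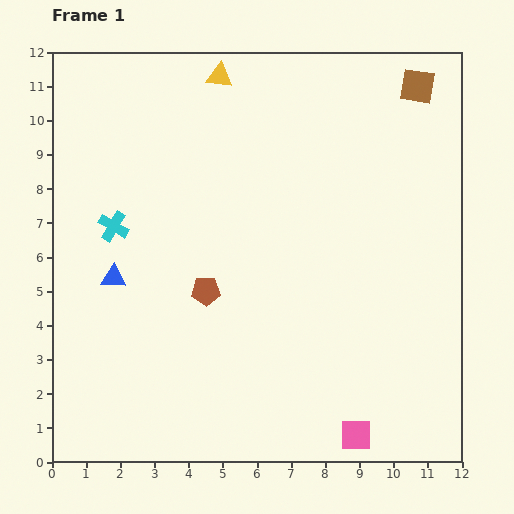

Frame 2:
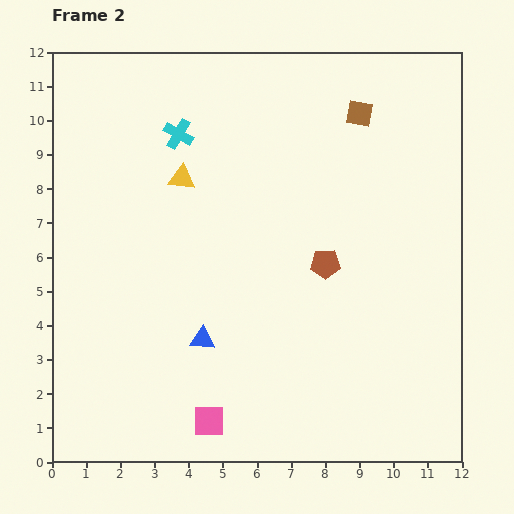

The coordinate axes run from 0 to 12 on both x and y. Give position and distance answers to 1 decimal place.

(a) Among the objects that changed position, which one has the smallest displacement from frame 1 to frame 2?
the brown square

(moved 1.9)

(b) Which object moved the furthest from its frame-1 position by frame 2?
the pink square

(moved 4.3; next 3.6)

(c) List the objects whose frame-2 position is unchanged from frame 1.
none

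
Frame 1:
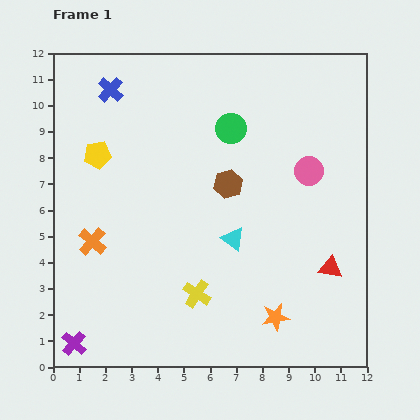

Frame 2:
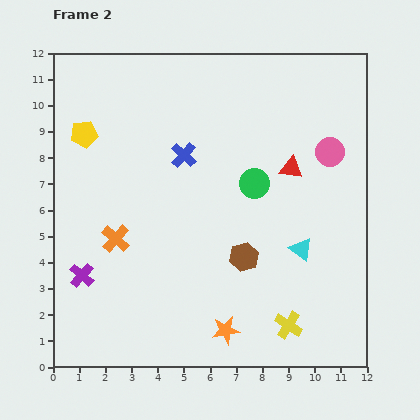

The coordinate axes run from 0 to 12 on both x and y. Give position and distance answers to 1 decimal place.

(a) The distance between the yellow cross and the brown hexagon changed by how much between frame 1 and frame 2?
-1.3

Distance in frame 1: 4.4. Distance in frame 2: 3.1.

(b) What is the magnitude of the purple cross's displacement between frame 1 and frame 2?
2.6

The purple cross moved from (0.8, 0.9) to (1.1, 3.5), a distance of √(0.3² + 2.6²) ≈ 2.6.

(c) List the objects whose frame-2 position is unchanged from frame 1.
none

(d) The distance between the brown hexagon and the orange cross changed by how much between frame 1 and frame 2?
-0.7

Distance in frame 1: 5.6. Distance in frame 2: 4.9.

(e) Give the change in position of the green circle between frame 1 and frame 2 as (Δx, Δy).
(0.9, -2.1)

The green circle was at (6.8, 9.1) in frame 1 and (7.7, 7.0) in frame 2.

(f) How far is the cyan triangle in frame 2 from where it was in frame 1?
2.6

The cyan triangle moved from (6.9, 4.9) to (9.5, 4.5), a distance of √(2.6² + 0.4²) ≈ 2.6.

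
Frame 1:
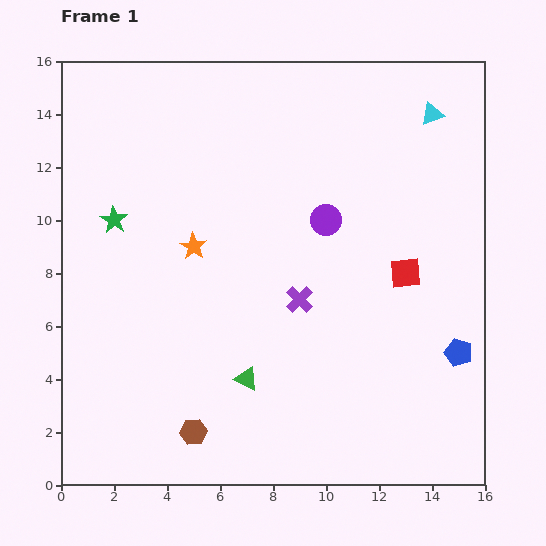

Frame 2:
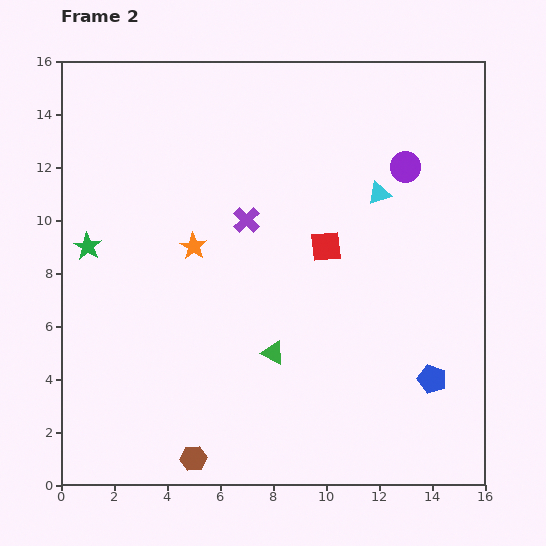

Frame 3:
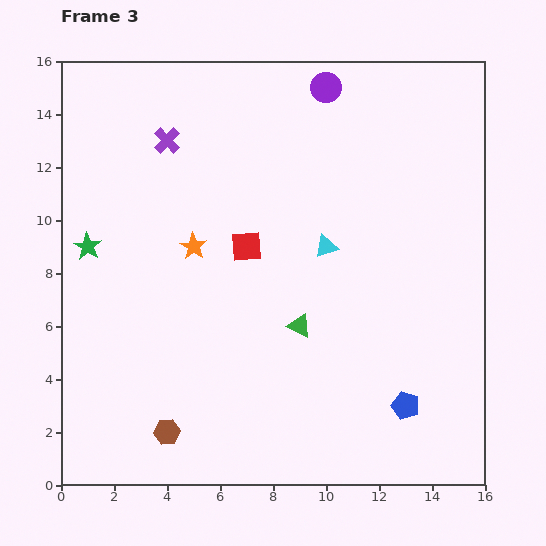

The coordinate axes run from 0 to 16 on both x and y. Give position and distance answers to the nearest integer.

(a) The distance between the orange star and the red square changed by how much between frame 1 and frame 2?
-3

Distance in frame 1: 8. Distance in frame 2: 5.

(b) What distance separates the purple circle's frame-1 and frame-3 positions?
5

The purple circle moved from (10, 10) to (10, 15), a distance of √(0² + 5²) ≈ 5.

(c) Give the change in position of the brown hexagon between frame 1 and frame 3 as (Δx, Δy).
(-1, 0)

The brown hexagon was at (5, 2) in frame 1 and (4, 2) in frame 3.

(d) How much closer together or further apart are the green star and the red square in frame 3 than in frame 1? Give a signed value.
-5

Distance in frame 1: 11. Distance in frame 3: 6.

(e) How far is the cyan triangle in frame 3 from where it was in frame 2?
3

The cyan triangle moved from (12, 11) to (10, 9), a distance of √(2² + 2²) ≈ 3.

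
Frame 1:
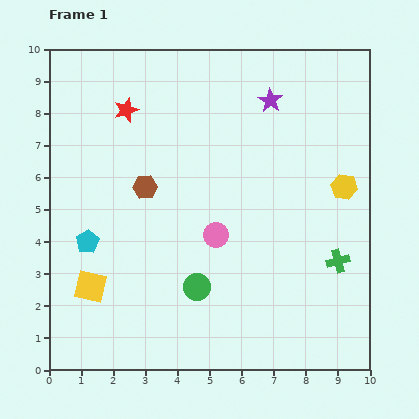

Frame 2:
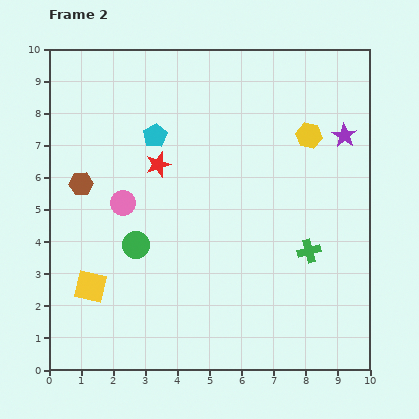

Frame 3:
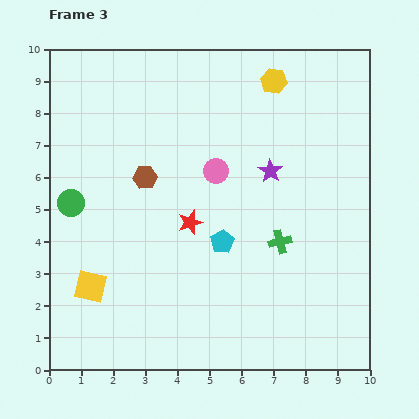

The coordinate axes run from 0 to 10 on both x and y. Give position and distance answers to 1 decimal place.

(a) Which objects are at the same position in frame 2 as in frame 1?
the yellow square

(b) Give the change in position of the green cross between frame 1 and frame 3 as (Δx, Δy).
(-1.8, 0.6)

The green cross was at (9.0, 3.4) in frame 1 and (7.2, 4.0) in frame 3.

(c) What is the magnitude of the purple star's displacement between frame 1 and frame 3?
2.2

The purple star moved from (6.9, 8.4) to (6.9, 6.2), a distance of √(0.0² + 2.2²) ≈ 2.2.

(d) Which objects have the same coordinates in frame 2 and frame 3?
the yellow square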